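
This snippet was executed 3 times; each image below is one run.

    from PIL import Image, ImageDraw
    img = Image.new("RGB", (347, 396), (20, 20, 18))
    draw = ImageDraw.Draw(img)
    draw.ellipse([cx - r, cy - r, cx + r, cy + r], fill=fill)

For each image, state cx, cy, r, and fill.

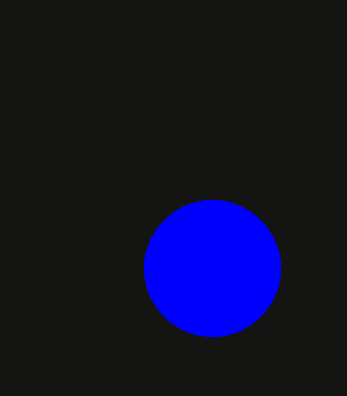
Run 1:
cx = 212, cy = 268, r = 68, fill = 'blue'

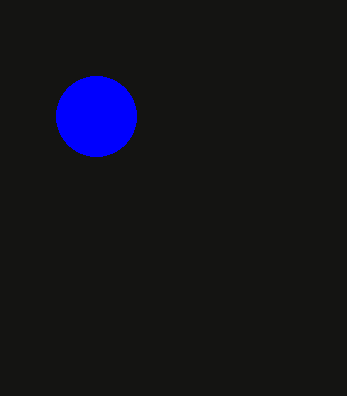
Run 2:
cx = 96; cy = 116; r = 40; fill = 'blue'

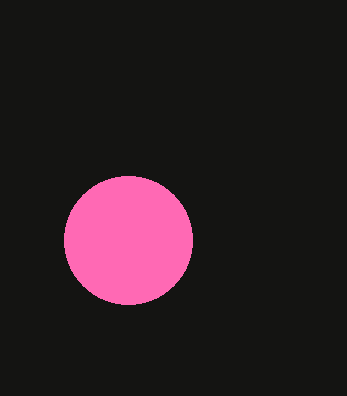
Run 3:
cx = 128
cy = 240
r = 64
fill = 'hotpink'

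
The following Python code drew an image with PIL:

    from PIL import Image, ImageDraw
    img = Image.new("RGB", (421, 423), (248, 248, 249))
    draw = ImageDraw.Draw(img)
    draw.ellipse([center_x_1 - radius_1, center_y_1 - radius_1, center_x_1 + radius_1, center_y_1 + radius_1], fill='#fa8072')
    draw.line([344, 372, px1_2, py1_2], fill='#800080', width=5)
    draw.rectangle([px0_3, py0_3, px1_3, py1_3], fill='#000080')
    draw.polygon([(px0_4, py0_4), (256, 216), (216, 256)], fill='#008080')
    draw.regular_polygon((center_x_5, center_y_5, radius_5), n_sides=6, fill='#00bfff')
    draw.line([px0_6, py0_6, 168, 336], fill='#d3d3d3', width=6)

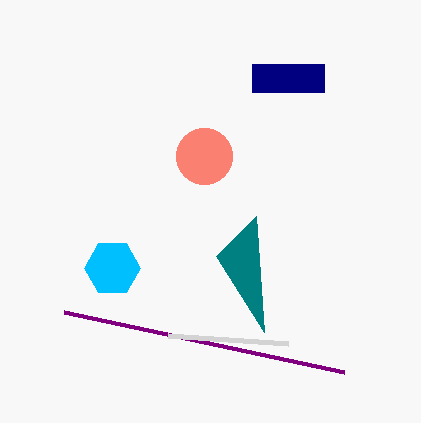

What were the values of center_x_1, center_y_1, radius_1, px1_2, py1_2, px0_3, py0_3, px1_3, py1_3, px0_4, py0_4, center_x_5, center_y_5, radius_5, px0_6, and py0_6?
center_x_1 = 204; center_y_1 = 156; radius_1 = 28; px1_2 = 64; py1_2 = 312; px0_3 = 252; py0_3 = 64; px1_3 = 324; py1_3 = 92; px0_4 = 264; py0_4 = 332; center_x_5 = 112; center_y_5 = 268; radius_5 = 28; px0_6 = 288; py0_6 = 344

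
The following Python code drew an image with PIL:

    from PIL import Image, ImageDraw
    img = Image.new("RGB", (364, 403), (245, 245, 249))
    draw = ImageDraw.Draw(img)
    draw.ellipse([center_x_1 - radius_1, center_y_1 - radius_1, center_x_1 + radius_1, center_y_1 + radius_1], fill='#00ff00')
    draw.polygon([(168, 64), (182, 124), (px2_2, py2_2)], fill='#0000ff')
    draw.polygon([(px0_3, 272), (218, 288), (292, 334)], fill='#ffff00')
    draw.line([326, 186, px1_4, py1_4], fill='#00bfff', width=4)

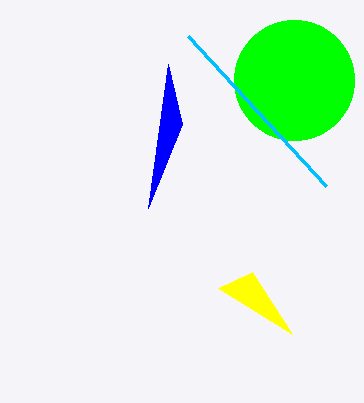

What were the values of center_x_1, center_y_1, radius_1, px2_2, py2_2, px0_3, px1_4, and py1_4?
center_x_1 = 294
center_y_1 = 80
radius_1 = 60
px2_2 = 148
py2_2 = 208
px0_3 = 252
px1_4 = 188
py1_4 = 36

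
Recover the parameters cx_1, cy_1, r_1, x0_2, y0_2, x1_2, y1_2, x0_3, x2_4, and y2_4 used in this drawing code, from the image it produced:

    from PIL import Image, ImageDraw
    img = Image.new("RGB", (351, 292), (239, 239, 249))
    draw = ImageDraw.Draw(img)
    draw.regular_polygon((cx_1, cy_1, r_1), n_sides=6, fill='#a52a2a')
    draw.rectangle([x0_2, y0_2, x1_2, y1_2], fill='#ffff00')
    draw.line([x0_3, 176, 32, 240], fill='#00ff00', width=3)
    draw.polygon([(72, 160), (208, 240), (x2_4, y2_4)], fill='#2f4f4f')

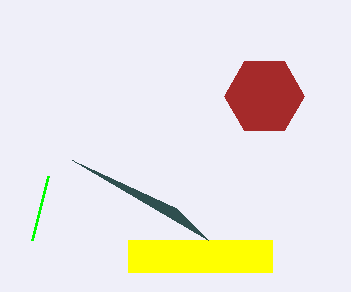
cx_1 = 264, cy_1 = 96, r_1 = 40, x0_2 = 128, y0_2 = 240, x1_2 = 272, y1_2 = 272, x0_3 = 48, x2_4 = 176, y2_4 = 208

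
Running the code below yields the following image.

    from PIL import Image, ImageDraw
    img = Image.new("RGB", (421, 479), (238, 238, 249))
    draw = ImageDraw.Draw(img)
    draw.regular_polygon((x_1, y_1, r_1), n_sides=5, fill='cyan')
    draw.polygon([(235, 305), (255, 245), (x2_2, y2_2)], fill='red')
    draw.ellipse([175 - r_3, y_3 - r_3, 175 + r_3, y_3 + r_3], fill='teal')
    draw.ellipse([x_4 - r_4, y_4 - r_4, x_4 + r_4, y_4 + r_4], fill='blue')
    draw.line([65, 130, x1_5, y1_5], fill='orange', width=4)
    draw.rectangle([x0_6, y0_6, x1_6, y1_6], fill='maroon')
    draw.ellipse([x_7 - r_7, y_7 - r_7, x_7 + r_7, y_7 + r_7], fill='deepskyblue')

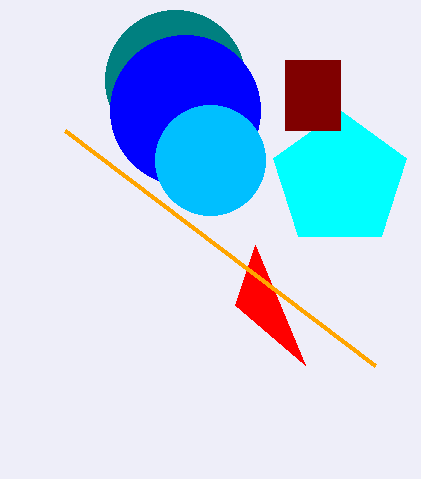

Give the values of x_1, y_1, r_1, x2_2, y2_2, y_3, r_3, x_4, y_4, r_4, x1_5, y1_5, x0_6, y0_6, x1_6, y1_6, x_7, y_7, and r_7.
x_1 = 340, y_1 = 180, r_1 = 70, x2_2 = 305, y2_2 = 365, y_3 = 80, r_3 = 70, x_4 = 185, y_4 = 110, r_4 = 75, x1_5 = 375, y1_5 = 365, x0_6 = 285, y0_6 = 60, x1_6 = 340, y1_6 = 130, x_7 = 210, y_7 = 160, r_7 = 55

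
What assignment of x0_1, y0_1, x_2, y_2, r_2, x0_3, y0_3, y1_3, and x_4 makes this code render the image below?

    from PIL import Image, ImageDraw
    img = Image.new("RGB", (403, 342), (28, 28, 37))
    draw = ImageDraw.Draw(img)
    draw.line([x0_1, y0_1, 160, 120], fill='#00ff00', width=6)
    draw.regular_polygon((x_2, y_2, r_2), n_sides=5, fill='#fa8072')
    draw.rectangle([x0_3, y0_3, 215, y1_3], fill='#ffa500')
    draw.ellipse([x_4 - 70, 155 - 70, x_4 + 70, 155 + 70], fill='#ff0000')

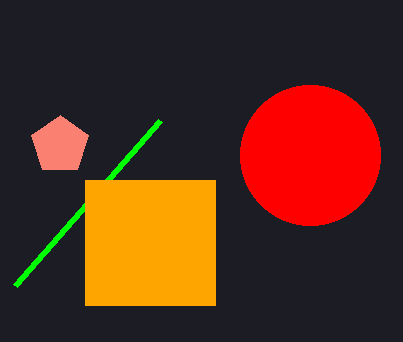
x0_1 = 15
y0_1 = 285
x_2 = 60
y_2 = 145
r_2 = 30
x0_3 = 85
y0_3 = 180
y1_3 = 305
x_4 = 310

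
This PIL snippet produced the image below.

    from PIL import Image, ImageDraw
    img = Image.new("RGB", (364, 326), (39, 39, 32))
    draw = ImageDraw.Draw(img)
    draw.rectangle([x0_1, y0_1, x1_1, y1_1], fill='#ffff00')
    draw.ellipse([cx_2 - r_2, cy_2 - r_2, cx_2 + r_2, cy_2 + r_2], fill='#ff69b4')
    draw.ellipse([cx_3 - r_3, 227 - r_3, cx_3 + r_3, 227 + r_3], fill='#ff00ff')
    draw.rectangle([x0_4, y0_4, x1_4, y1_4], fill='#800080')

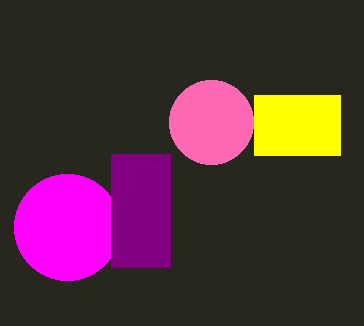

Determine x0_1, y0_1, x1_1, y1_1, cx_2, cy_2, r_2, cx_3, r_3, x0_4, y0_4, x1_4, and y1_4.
x0_1 = 254; y0_1 = 95; x1_1 = 340; y1_1 = 155; cx_2 = 211; cy_2 = 122; r_2 = 42; cx_3 = 67; r_3 = 53; x0_4 = 111; y0_4 = 154; x1_4 = 170; y1_4 = 267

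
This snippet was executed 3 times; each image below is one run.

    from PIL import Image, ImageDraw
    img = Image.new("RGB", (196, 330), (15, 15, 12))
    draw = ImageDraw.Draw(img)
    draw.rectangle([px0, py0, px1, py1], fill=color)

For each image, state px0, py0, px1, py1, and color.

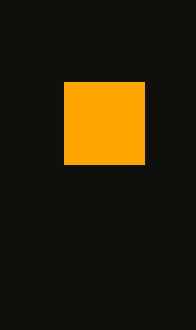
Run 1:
px0 = 64; py0 = 82; px1 = 144; py1 = 164; color = 'orange'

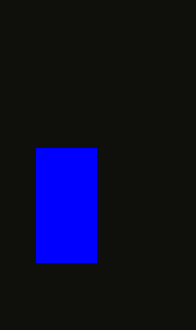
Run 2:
px0 = 36; py0 = 148; px1 = 96; py1 = 262; color = 'blue'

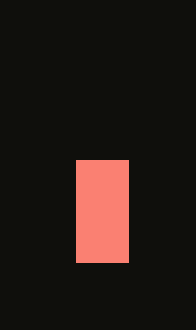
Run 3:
px0 = 76; py0 = 160; px1 = 128; py1 = 262; color = 'salmon'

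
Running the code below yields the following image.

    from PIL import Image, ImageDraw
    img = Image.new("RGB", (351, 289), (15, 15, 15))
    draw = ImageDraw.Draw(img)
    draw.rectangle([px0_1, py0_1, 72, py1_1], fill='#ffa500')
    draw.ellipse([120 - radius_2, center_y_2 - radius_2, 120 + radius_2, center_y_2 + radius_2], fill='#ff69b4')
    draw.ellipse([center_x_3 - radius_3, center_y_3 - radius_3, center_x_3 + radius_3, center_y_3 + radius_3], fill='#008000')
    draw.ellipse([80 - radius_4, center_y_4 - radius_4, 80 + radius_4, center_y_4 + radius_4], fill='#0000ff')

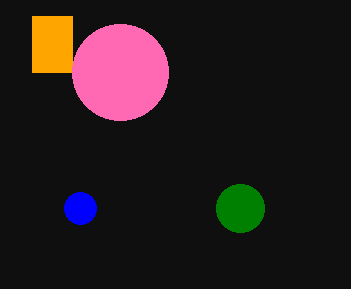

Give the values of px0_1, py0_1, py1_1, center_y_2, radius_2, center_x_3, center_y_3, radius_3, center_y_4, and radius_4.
px0_1 = 32
py0_1 = 16
py1_1 = 72
center_y_2 = 72
radius_2 = 48
center_x_3 = 240
center_y_3 = 208
radius_3 = 24
center_y_4 = 208
radius_4 = 16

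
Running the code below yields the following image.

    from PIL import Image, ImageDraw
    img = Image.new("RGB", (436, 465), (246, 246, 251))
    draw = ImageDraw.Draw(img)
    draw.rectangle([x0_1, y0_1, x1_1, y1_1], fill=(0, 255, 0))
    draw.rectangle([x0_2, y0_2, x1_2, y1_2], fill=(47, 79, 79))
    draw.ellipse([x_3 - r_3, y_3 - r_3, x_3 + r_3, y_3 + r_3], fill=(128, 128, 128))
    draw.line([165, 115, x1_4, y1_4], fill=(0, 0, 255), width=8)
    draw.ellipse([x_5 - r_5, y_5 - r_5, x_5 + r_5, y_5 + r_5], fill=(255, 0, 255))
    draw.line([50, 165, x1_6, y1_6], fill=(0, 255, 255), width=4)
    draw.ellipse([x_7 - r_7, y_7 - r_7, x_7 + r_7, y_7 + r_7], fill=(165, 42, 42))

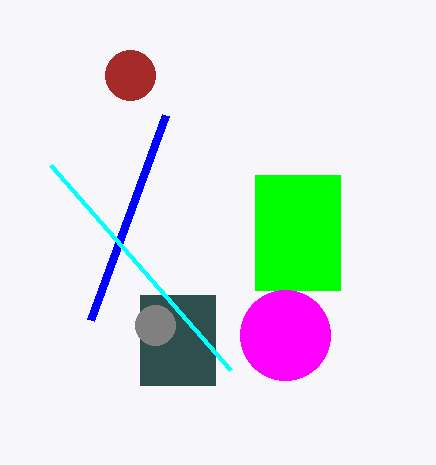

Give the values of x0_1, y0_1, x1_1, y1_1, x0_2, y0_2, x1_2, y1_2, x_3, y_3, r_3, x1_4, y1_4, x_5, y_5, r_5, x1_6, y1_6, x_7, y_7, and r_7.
x0_1 = 255; y0_1 = 175; x1_1 = 340; y1_1 = 290; x0_2 = 140; y0_2 = 295; x1_2 = 215; y1_2 = 385; x_3 = 155; y_3 = 325; r_3 = 20; x1_4 = 90; y1_4 = 320; x_5 = 285; y_5 = 335; r_5 = 45; x1_6 = 230; y1_6 = 370; x_7 = 130; y_7 = 75; r_7 = 25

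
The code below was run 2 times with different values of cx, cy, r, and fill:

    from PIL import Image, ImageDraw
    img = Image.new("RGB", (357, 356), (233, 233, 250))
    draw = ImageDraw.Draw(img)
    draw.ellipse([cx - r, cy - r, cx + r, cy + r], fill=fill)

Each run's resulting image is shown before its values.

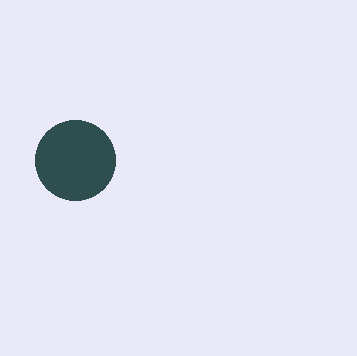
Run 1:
cx = 75; cy = 160; r = 40; fill = 'darkslategray'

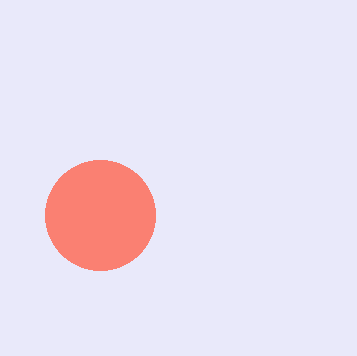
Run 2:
cx = 100; cy = 215; r = 55; fill = 'salmon'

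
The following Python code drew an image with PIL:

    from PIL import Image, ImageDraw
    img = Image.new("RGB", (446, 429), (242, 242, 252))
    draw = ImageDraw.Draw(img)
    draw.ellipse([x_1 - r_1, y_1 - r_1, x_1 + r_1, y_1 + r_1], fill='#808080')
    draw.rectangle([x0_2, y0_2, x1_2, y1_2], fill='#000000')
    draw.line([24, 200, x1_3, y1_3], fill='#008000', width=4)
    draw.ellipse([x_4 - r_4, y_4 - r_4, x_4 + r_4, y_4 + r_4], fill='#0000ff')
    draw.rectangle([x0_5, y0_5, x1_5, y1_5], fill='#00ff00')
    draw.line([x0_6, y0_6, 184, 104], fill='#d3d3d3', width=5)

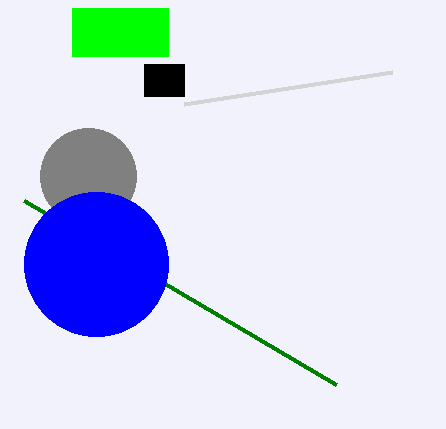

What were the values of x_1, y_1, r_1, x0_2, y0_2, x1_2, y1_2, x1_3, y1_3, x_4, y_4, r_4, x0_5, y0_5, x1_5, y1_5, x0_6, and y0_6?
x_1 = 88; y_1 = 176; r_1 = 48; x0_2 = 144; y0_2 = 64; x1_2 = 184; y1_2 = 96; x1_3 = 336; y1_3 = 384; x_4 = 96; y_4 = 264; r_4 = 72; x0_5 = 72; y0_5 = 8; x1_5 = 168; y1_5 = 56; x0_6 = 392; y0_6 = 72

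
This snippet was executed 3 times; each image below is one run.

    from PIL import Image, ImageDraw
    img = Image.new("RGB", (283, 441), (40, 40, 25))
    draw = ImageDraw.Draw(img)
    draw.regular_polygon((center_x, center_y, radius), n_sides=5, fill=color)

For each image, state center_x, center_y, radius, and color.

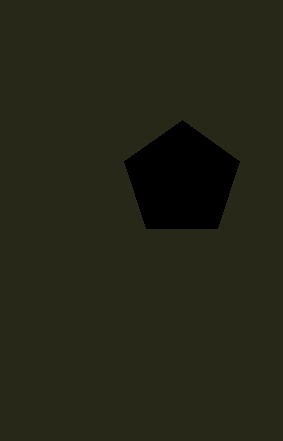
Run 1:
center_x = 182
center_y = 180
radius = 60
color = 'black'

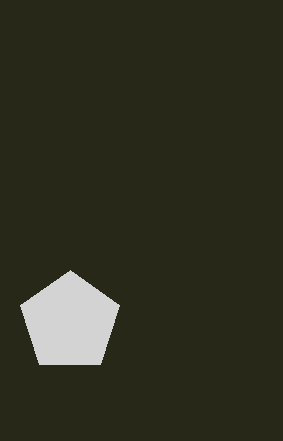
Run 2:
center_x = 70; center_y = 322; radius = 52; color = 'lightgray'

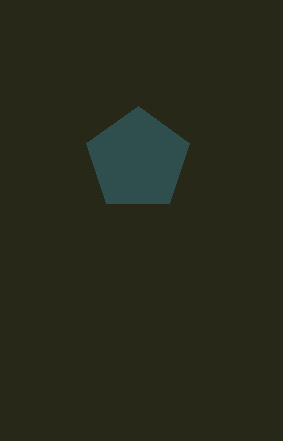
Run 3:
center_x = 138
center_y = 160
radius = 54
color = 'darkslategray'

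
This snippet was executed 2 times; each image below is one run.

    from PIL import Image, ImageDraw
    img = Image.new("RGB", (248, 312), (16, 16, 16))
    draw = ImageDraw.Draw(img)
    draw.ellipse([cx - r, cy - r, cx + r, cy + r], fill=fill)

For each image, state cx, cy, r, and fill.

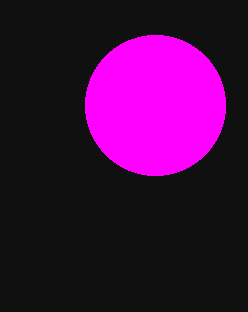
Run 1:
cx = 155; cy = 105; r = 70; fill = 'magenta'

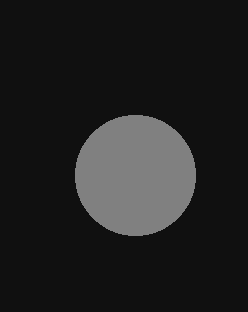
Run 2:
cx = 135
cy = 175
r = 60
fill = 'gray'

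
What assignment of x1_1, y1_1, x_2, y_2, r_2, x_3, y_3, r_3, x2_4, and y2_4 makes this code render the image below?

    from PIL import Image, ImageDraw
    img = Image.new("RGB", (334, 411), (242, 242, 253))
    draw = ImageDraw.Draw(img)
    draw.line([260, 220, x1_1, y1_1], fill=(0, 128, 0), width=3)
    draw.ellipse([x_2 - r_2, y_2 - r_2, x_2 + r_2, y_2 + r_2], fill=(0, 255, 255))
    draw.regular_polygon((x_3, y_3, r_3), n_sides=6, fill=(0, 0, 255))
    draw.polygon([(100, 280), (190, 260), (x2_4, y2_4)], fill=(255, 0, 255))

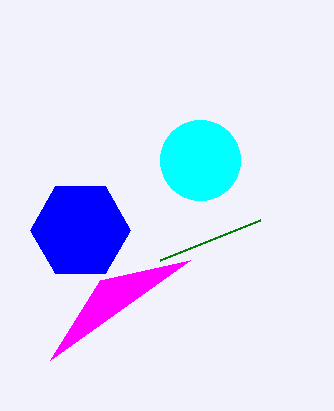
x1_1 = 160, y1_1 = 260, x_2 = 200, y_2 = 160, r_2 = 40, x_3 = 80, y_3 = 230, r_3 = 50, x2_4 = 50, y2_4 = 360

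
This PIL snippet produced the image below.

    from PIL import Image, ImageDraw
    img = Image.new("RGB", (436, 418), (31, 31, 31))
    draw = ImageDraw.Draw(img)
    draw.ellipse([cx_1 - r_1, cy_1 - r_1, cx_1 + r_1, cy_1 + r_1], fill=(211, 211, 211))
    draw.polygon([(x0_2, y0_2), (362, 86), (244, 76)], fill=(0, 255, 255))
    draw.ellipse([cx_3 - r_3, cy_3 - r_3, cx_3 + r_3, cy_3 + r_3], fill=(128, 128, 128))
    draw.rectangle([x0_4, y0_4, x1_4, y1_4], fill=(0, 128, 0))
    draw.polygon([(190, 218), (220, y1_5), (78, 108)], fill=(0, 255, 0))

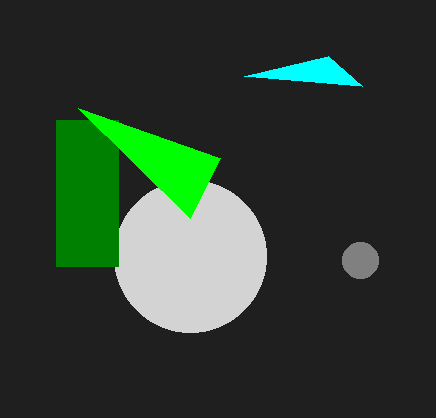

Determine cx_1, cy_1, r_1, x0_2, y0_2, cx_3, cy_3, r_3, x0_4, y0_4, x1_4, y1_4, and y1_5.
cx_1 = 190; cy_1 = 256; r_1 = 76; x0_2 = 328; y0_2 = 56; cx_3 = 360; cy_3 = 260; r_3 = 18; x0_4 = 56; y0_4 = 120; x1_4 = 118; y1_4 = 266; y1_5 = 158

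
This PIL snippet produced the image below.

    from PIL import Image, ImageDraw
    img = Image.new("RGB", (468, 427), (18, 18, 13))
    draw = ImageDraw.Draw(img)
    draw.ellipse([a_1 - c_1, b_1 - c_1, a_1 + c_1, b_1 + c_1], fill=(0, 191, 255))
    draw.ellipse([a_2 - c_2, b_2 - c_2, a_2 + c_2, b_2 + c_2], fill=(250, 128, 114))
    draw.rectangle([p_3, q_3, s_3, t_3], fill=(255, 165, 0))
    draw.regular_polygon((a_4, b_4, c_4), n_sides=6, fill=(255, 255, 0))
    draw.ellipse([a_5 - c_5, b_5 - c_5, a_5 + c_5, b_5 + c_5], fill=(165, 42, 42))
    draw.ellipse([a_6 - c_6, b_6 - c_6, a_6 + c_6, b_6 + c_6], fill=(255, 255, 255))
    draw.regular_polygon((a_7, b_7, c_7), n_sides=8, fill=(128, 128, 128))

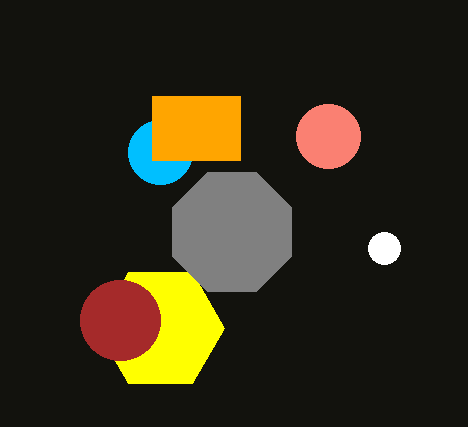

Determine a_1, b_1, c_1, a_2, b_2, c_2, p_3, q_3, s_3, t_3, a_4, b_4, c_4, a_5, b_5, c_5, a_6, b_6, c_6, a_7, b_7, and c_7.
a_1 = 160; b_1 = 152; c_1 = 32; a_2 = 328; b_2 = 136; c_2 = 32; p_3 = 152; q_3 = 96; s_3 = 240; t_3 = 160; a_4 = 160; b_4 = 328; c_4 = 64; a_5 = 120; b_5 = 320; c_5 = 40; a_6 = 384; b_6 = 248; c_6 = 16; a_7 = 232; b_7 = 232; c_7 = 64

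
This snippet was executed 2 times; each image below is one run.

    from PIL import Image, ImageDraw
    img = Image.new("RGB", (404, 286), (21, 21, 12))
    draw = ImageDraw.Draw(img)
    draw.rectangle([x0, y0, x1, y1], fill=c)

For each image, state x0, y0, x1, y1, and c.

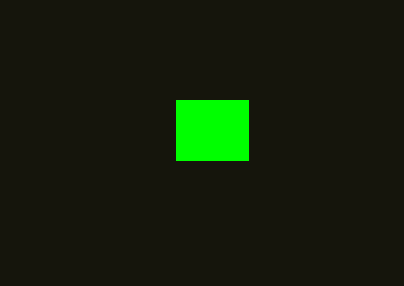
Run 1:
x0 = 176
y0 = 100
x1 = 248
y1 = 160
c = 'lime'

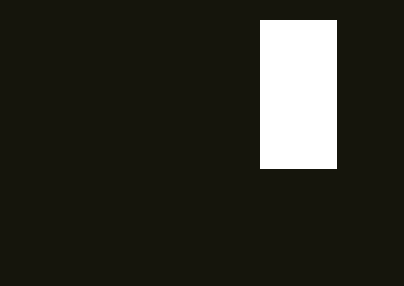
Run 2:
x0 = 260; y0 = 20; x1 = 336; y1 = 168; c = 'white'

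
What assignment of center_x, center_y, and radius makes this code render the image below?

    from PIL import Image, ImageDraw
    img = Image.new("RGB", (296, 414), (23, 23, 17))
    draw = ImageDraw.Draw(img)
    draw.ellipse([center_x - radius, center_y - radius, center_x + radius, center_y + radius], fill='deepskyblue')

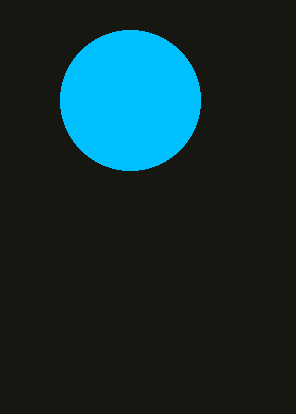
center_x = 130
center_y = 100
radius = 70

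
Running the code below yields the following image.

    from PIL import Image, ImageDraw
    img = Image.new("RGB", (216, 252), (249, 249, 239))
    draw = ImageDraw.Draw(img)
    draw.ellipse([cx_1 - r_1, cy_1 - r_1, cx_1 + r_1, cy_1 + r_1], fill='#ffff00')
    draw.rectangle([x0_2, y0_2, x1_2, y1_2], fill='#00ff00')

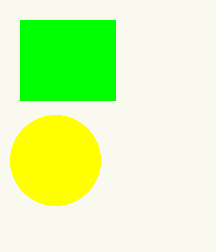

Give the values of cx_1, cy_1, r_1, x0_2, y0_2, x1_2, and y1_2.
cx_1 = 55; cy_1 = 160; r_1 = 45; x0_2 = 20; y0_2 = 20; x1_2 = 115; y1_2 = 100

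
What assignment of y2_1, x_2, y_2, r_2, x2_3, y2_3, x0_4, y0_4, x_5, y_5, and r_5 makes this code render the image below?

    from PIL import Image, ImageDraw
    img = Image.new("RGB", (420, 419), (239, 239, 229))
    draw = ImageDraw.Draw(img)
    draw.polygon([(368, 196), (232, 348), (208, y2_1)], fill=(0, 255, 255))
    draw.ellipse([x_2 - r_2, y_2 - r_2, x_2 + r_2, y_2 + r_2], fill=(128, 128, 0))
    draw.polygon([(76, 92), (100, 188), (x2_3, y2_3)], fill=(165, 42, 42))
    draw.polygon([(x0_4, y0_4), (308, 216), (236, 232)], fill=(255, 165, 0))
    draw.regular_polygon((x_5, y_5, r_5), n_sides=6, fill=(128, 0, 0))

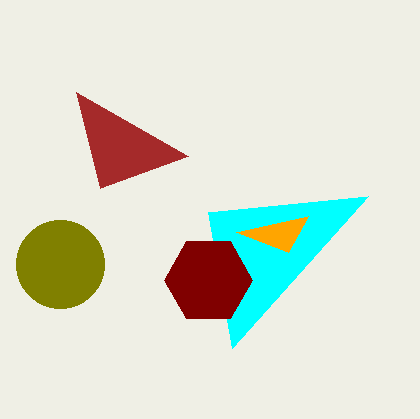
y2_1 = 212
x_2 = 60
y_2 = 264
r_2 = 44
x2_3 = 188
y2_3 = 156
x0_4 = 288
y0_4 = 252
x_5 = 208
y_5 = 280
r_5 = 44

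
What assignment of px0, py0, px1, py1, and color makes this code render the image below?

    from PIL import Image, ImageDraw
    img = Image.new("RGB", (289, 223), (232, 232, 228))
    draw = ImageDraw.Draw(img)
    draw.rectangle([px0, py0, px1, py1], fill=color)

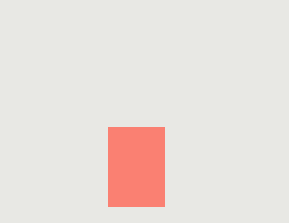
px0 = 108, py0 = 127, px1 = 164, py1 = 206, color = 'salmon'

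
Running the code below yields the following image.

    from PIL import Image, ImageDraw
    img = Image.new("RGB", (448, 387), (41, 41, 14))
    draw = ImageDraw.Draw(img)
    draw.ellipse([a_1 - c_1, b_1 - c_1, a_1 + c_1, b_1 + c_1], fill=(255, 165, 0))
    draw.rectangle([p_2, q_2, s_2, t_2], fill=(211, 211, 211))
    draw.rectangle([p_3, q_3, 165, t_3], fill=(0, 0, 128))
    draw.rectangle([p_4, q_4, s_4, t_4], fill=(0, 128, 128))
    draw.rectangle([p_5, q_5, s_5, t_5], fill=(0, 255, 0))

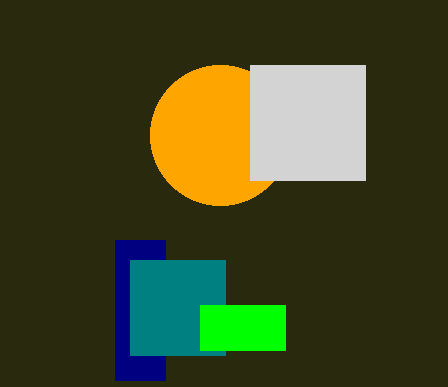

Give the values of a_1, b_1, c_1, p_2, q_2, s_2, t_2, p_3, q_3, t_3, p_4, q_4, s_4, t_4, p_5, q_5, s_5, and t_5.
a_1 = 220, b_1 = 135, c_1 = 70, p_2 = 250, q_2 = 65, s_2 = 365, t_2 = 180, p_3 = 115, q_3 = 240, t_3 = 380, p_4 = 130, q_4 = 260, s_4 = 225, t_4 = 355, p_5 = 200, q_5 = 305, s_5 = 285, t_5 = 350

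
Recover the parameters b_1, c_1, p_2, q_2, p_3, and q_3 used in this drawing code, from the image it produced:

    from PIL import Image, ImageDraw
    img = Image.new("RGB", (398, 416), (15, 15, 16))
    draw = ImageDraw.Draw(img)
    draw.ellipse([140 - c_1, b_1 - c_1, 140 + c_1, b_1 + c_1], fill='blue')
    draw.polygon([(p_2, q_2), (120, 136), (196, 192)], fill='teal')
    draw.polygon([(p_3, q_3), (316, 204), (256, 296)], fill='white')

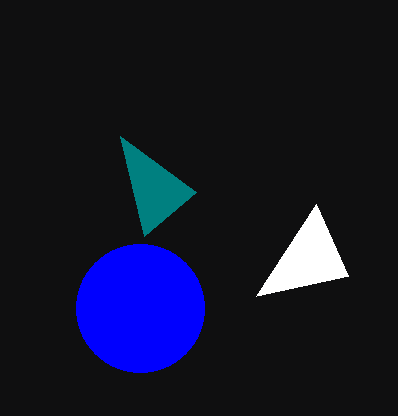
b_1 = 308; c_1 = 64; p_2 = 144; q_2 = 236; p_3 = 348; q_3 = 276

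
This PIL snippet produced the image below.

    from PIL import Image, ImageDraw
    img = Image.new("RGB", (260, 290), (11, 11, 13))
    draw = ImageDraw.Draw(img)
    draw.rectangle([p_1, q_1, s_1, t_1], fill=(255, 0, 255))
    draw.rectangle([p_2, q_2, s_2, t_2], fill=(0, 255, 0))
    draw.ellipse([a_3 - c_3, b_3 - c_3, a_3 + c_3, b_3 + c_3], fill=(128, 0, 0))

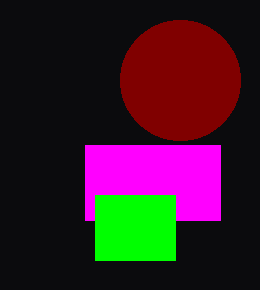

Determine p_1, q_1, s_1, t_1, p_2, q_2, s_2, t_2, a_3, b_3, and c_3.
p_1 = 85
q_1 = 145
s_1 = 220
t_1 = 220
p_2 = 95
q_2 = 195
s_2 = 175
t_2 = 260
a_3 = 180
b_3 = 80
c_3 = 60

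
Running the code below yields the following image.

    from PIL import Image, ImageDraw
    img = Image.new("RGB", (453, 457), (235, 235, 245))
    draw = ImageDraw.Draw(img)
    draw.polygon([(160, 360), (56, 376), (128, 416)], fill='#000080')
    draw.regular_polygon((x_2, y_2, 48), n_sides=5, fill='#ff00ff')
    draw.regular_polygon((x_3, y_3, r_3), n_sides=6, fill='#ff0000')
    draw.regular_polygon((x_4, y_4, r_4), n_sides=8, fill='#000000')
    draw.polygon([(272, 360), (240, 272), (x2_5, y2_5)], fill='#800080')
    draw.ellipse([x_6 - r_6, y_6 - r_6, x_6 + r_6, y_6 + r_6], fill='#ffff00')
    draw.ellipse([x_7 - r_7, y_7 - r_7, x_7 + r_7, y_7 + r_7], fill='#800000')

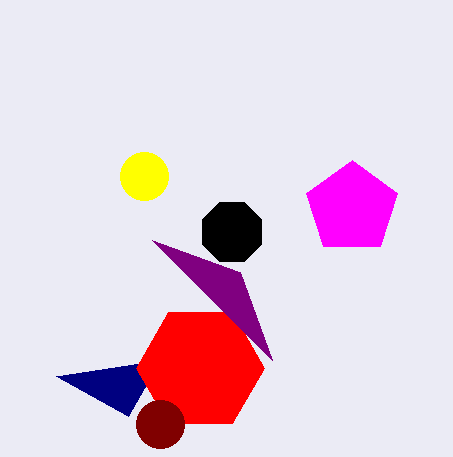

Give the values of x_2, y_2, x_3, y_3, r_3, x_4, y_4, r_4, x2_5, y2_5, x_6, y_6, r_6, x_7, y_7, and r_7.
x_2 = 352
y_2 = 208
x_3 = 200
y_3 = 368
r_3 = 64
x_4 = 232
y_4 = 232
r_4 = 32
x2_5 = 152
y2_5 = 240
x_6 = 144
y_6 = 176
r_6 = 24
x_7 = 160
y_7 = 424
r_7 = 24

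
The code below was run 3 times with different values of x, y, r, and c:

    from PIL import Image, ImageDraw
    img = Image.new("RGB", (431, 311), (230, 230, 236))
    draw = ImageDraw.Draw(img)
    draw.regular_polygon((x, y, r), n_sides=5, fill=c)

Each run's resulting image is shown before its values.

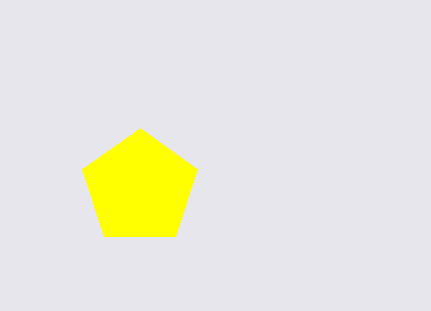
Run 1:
x = 140; y = 188; r = 60; c = 'yellow'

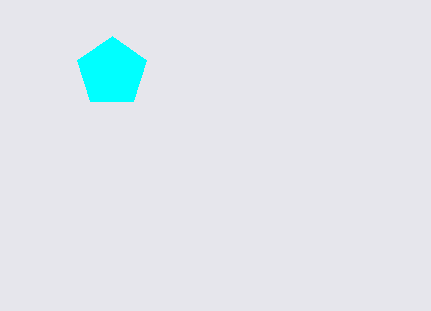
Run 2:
x = 112; y = 72; r = 36; c = 'cyan'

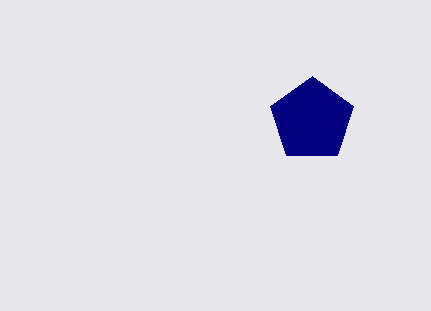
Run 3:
x = 312
y = 120
r = 44
c = 'navy'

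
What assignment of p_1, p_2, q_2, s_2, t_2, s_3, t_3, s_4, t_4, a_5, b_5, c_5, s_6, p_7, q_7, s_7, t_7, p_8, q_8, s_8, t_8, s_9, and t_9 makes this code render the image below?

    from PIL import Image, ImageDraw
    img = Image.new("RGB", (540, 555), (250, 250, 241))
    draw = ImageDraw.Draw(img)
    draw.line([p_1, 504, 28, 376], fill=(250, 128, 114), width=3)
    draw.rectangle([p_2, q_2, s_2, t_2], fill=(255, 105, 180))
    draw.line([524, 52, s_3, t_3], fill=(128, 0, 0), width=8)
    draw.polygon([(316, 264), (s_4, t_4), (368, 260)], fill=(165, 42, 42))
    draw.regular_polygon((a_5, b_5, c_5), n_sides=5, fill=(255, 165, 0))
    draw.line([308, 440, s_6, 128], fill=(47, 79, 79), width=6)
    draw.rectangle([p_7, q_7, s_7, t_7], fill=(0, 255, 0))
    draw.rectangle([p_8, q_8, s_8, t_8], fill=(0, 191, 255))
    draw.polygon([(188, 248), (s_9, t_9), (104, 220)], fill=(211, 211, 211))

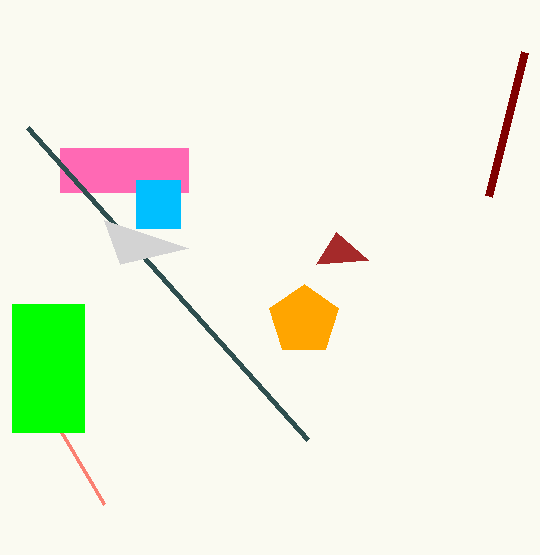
p_1 = 104
p_2 = 60
q_2 = 148
s_2 = 188
t_2 = 192
s_3 = 488
t_3 = 196
s_4 = 336
t_4 = 232
a_5 = 304
b_5 = 320
c_5 = 36
s_6 = 28
p_7 = 12
q_7 = 304
s_7 = 84
t_7 = 432
p_8 = 136
q_8 = 180
s_8 = 180
t_8 = 228
s_9 = 120
t_9 = 264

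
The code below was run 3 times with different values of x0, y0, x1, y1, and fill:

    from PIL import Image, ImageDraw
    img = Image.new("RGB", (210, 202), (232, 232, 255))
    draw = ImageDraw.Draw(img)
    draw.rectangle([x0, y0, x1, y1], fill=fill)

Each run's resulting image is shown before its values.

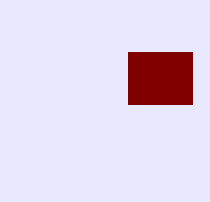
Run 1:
x0 = 128; y0 = 52; x1 = 192; y1 = 104; fill = 'maroon'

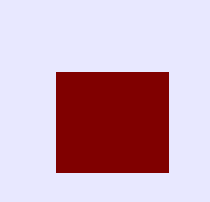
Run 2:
x0 = 56, y0 = 72, x1 = 168, y1 = 172, fill = 'maroon'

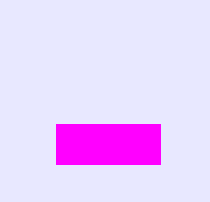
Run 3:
x0 = 56; y0 = 124; x1 = 160; y1 = 164; fill = 'magenta'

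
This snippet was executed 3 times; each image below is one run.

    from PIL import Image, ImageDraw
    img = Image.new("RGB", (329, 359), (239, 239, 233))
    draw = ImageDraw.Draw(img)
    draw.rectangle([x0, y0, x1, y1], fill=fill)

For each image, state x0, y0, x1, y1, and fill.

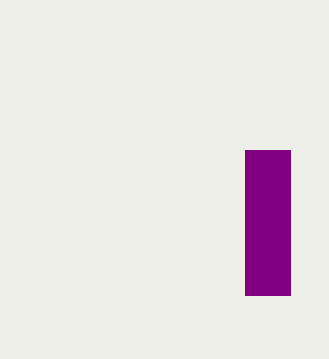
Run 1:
x0 = 245
y0 = 150
x1 = 290
y1 = 295
fill = 'purple'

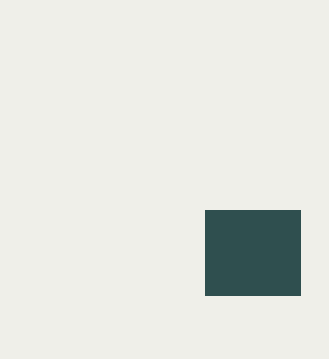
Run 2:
x0 = 205; y0 = 210; x1 = 300; y1 = 295; fill = 'darkslategray'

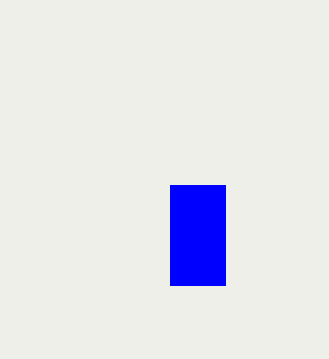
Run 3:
x0 = 170; y0 = 185; x1 = 225; y1 = 285; fill = 'blue'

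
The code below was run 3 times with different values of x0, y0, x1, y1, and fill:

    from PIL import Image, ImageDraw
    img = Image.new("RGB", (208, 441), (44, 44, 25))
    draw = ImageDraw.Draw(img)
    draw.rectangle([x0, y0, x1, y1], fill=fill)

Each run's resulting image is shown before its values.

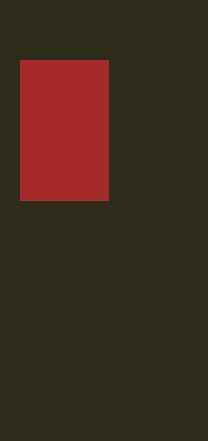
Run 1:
x0 = 20
y0 = 60
x1 = 108
y1 = 200
fill = 'brown'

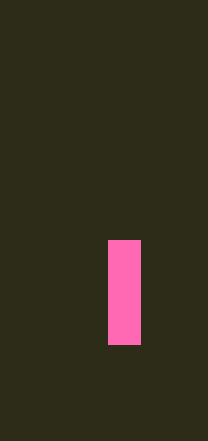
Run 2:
x0 = 108; y0 = 240; x1 = 140; y1 = 344; fill = 'hotpink'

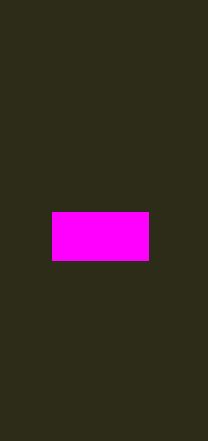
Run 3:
x0 = 52, y0 = 212, x1 = 148, y1 = 260, fill = 'magenta'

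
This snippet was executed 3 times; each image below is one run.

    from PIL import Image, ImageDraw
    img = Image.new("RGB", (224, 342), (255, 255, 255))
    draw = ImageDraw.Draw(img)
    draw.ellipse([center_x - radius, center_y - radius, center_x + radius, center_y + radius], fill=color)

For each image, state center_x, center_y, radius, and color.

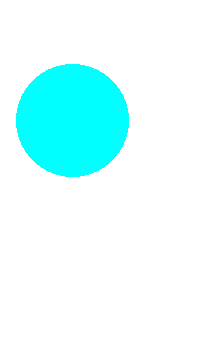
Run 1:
center_x = 72, center_y = 120, radius = 56, color = 'cyan'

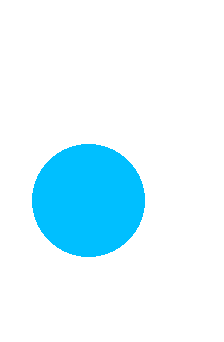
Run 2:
center_x = 88; center_y = 200; radius = 56; color = 'deepskyblue'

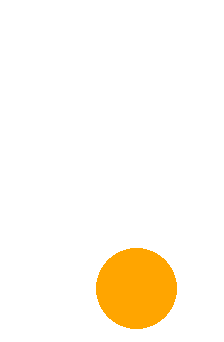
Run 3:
center_x = 136, center_y = 288, radius = 40, color = 'orange'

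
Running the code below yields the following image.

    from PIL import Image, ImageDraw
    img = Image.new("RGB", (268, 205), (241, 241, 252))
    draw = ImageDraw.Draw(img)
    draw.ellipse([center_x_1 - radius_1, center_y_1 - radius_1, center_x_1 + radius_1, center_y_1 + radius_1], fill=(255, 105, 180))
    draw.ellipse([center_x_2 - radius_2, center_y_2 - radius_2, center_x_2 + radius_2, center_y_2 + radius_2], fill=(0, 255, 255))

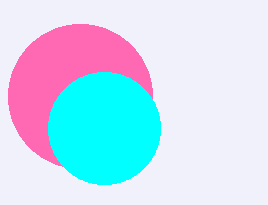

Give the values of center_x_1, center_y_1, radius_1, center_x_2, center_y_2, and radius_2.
center_x_1 = 80
center_y_1 = 96
radius_1 = 72
center_x_2 = 104
center_y_2 = 128
radius_2 = 56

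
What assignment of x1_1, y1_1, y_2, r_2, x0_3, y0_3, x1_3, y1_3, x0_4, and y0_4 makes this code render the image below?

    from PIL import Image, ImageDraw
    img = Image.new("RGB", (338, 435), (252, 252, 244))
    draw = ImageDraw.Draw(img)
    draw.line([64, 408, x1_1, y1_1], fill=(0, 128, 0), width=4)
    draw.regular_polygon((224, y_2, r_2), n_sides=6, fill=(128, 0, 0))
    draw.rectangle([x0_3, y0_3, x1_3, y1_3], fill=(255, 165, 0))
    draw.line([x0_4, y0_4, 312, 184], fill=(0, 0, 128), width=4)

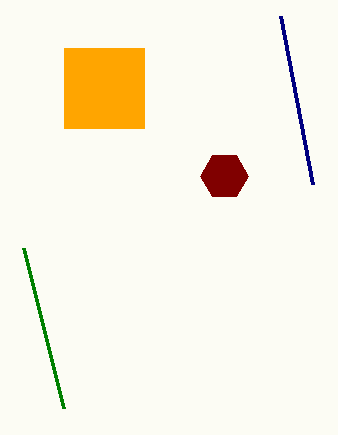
x1_1 = 24, y1_1 = 248, y_2 = 176, r_2 = 24, x0_3 = 64, y0_3 = 48, x1_3 = 144, y1_3 = 128, x0_4 = 280, y0_4 = 16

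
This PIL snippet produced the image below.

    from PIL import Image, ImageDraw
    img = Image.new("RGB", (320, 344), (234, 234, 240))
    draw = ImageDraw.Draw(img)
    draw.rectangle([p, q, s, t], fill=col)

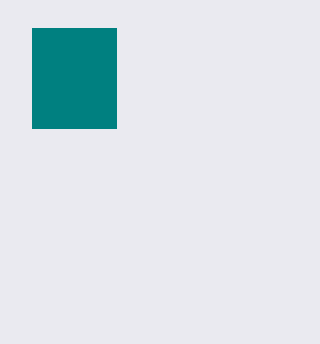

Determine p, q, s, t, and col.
p = 32, q = 28, s = 116, t = 128, col = 'teal'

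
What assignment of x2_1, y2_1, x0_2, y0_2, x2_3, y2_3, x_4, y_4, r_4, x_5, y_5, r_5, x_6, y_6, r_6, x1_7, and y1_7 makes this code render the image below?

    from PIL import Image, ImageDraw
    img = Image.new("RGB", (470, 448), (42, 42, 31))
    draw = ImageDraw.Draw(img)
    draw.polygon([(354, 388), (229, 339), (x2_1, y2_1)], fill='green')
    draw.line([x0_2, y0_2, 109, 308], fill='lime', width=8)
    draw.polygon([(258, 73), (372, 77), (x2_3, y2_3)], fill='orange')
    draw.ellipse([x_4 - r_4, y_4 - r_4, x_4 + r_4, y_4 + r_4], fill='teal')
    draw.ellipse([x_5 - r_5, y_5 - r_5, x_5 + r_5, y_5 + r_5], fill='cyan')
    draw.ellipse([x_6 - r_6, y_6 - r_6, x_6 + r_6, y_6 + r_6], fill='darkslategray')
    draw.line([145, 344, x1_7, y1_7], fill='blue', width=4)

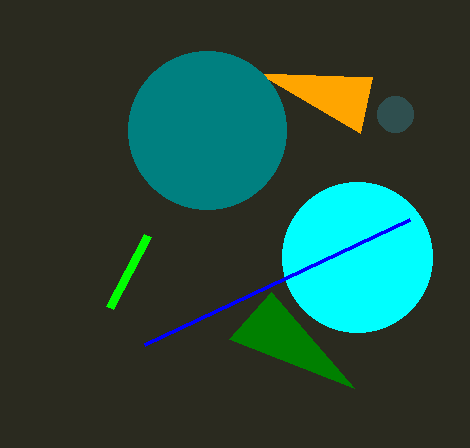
x2_1 = 271, y2_1 = 292, x0_2 = 147, y0_2 = 236, x2_3 = 360, y2_3 = 133, x_4 = 207, y_4 = 130, r_4 = 79, x_5 = 357, y_5 = 257, r_5 = 75, x_6 = 395, y_6 = 114, r_6 = 18, x1_7 = 410, y1_7 = 219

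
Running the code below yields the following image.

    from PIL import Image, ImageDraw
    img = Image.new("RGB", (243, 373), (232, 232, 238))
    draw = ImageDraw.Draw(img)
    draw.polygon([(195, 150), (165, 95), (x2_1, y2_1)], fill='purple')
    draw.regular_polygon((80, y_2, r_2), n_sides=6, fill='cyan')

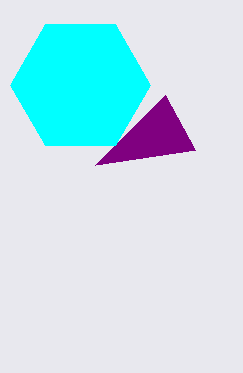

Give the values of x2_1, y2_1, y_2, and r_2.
x2_1 = 95; y2_1 = 165; y_2 = 85; r_2 = 70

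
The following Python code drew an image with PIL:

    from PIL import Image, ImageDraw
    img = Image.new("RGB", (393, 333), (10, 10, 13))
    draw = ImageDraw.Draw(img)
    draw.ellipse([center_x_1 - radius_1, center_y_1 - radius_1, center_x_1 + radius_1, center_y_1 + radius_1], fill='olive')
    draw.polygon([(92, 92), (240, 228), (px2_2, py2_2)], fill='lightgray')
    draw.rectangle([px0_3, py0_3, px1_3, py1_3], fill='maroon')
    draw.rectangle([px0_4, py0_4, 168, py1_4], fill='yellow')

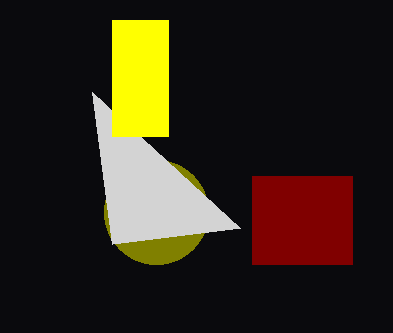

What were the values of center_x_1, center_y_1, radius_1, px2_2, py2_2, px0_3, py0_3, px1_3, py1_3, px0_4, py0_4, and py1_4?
center_x_1 = 156; center_y_1 = 212; radius_1 = 52; px2_2 = 112; py2_2 = 244; px0_3 = 252; py0_3 = 176; px1_3 = 352; py1_3 = 264; px0_4 = 112; py0_4 = 20; py1_4 = 136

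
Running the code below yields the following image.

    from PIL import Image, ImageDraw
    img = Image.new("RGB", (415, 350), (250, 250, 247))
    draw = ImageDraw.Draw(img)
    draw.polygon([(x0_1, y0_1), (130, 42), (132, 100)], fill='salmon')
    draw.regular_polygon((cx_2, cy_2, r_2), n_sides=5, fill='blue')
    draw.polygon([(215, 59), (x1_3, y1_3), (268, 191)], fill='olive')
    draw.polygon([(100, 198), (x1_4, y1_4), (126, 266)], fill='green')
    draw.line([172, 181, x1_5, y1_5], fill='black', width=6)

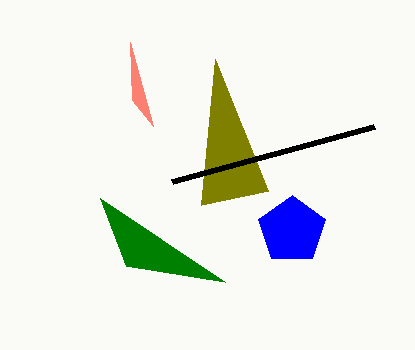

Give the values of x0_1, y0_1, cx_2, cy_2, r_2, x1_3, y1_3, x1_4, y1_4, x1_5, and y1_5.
x0_1 = 153, y0_1 = 126, cx_2 = 292, cy_2 = 230, r_2 = 35, x1_3 = 201, y1_3 = 205, x1_4 = 225, y1_4 = 282, x1_5 = 374, y1_5 = 126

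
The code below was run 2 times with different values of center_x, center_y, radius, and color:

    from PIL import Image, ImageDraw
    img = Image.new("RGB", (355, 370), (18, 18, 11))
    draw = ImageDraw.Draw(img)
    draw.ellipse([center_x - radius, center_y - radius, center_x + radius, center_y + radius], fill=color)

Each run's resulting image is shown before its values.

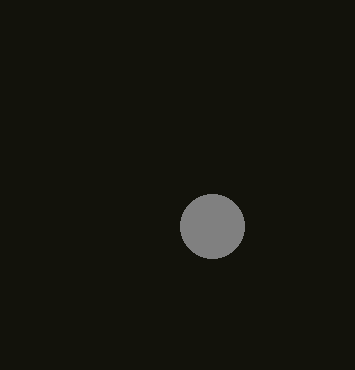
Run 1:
center_x = 212, center_y = 226, radius = 32, color = 'gray'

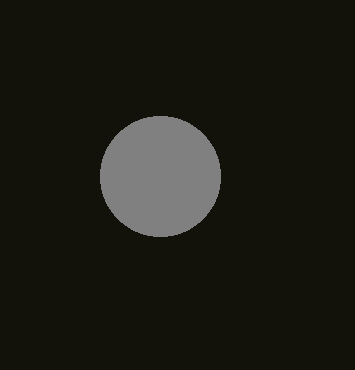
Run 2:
center_x = 160, center_y = 176, radius = 60, color = 'gray'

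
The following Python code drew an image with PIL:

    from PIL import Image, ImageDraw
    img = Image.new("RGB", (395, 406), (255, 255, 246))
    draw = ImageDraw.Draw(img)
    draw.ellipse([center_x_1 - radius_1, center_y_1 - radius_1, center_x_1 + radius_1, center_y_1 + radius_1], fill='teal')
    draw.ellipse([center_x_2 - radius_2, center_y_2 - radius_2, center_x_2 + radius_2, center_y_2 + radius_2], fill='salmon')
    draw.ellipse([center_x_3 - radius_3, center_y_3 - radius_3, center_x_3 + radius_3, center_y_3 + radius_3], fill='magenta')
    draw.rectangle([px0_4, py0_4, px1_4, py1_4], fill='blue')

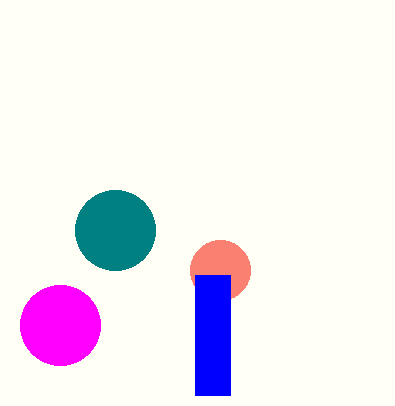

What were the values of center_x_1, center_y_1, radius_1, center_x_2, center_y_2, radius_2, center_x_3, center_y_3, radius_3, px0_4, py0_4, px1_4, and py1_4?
center_x_1 = 115, center_y_1 = 230, radius_1 = 40, center_x_2 = 220, center_y_2 = 270, radius_2 = 30, center_x_3 = 60, center_y_3 = 325, radius_3 = 40, px0_4 = 195, py0_4 = 275, px1_4 = 230, py1_4 = 395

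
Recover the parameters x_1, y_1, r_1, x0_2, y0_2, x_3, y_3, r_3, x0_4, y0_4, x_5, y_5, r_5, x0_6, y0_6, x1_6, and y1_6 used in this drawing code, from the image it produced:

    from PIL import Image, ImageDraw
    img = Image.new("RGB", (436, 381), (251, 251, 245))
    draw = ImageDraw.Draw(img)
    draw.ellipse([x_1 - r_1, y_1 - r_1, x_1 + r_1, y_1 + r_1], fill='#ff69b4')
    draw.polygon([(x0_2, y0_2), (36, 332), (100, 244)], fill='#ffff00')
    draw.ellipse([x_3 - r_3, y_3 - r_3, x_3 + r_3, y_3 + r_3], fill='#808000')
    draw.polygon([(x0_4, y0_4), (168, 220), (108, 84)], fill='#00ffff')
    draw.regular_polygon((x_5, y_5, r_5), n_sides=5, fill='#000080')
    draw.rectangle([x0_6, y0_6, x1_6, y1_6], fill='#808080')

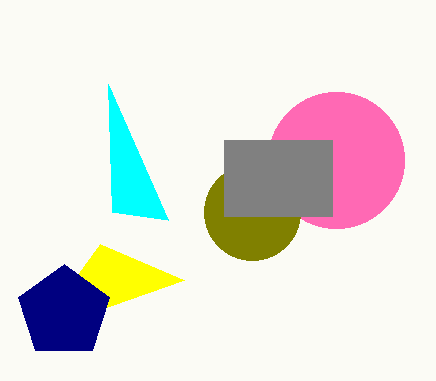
x_1 = 336
y_1 = 160
r_1 = 68
x0_2 = 184
y0_2 = 280
x_3 = 252
y_3 = 212
r_3 = 48
x0_4 = 112
y0_4 = 212
x_5 = 64
y_5 = 312
r_5 = 48
x0_6 = 224
y0_6 = 140
x1_6 = 332
y1_6 = 216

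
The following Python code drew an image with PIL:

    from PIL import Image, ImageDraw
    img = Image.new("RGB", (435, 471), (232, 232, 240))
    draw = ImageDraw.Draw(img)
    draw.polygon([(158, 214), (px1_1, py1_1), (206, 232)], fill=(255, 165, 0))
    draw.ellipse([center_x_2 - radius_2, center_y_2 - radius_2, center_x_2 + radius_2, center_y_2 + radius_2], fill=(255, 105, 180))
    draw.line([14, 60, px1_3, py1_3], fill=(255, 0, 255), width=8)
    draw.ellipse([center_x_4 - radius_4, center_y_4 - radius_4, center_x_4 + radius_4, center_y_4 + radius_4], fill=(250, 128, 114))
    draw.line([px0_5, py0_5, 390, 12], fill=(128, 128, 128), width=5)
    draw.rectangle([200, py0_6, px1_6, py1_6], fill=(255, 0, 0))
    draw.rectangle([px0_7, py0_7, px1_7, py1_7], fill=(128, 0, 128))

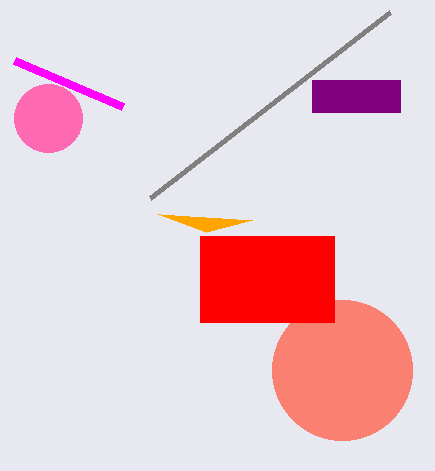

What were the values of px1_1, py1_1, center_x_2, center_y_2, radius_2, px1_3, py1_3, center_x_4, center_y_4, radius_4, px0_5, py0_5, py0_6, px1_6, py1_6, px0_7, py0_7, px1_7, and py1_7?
px1_1 = 252
py1_1 = 220
center_x_2 = 48
center_y_2 = 118
radius_2 = 34
px1_3 = 122
py1_3 = 106
center_x_4 = 342
center_y_4 = 370
radius_4 = 70
px0_5 = 150
py0_5 = 198
py0_6 = 236
px1_6 = 334
py1_6 = 322
px0_7 = 312
py0_7 = 80
px1_7 = 400
py1_7 = 112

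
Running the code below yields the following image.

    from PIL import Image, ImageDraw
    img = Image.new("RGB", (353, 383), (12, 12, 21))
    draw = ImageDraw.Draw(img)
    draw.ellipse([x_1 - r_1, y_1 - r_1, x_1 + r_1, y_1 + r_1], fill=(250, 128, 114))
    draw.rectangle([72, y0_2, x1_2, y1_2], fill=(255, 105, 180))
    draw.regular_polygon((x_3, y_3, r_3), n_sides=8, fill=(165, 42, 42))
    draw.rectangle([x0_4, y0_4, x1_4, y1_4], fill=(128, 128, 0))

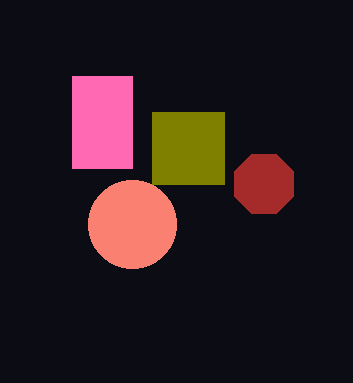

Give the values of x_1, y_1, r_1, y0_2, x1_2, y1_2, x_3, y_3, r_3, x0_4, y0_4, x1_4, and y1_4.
x_1 = 132; y_1 = 224; r_1 = 44; y0_2 = 76; x1_2 = 132; y1_2 = 168; x_3 = 264; y_3 = 184; r_3 = 32; x0_4 = 152; y0_4 = 112; x1_4 = 224; y1_4 = 184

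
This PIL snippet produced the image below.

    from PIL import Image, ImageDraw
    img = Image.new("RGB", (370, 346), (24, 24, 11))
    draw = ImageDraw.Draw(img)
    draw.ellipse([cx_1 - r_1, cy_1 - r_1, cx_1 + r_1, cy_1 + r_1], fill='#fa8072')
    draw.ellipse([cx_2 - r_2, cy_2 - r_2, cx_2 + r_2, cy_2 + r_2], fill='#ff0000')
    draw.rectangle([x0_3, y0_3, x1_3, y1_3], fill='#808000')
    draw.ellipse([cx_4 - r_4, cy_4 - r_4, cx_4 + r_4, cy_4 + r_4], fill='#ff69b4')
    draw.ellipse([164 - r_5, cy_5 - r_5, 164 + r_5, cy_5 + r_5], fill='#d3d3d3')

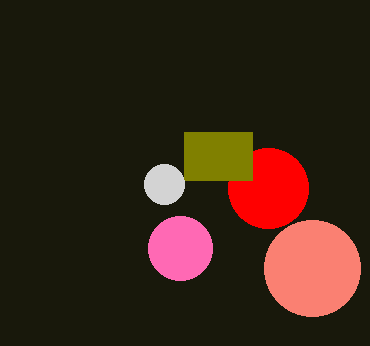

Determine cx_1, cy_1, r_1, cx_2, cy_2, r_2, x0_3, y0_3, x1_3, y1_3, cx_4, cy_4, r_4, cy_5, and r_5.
cx_1 = 312, cy_1 = 268, r_1 = 48, cx_2 = 268, cy_2 = 188, r_2 = 40, x0_3 = 184, y0_3 = 132, x1_3 = 252, y1_3 = 180, cx_4 = 180, cy_4 = 248, r_4 = 32, cy_5 = 184, r_5 = 20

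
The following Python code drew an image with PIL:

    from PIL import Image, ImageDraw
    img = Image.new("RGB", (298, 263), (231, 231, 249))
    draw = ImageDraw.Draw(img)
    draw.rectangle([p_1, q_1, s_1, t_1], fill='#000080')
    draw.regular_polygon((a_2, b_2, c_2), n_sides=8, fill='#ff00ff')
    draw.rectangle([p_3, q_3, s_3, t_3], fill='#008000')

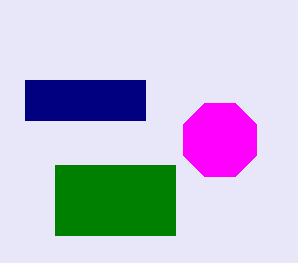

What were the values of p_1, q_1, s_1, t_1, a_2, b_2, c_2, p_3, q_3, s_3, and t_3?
p_1 = 25
q_1 = 80
s_1 = 145
t_1 = 120
a_2 = 220
b_2 = 140
c_2 = 40
p_3 = 55
q_3 = 165
s_3 = 175
t_3 = 235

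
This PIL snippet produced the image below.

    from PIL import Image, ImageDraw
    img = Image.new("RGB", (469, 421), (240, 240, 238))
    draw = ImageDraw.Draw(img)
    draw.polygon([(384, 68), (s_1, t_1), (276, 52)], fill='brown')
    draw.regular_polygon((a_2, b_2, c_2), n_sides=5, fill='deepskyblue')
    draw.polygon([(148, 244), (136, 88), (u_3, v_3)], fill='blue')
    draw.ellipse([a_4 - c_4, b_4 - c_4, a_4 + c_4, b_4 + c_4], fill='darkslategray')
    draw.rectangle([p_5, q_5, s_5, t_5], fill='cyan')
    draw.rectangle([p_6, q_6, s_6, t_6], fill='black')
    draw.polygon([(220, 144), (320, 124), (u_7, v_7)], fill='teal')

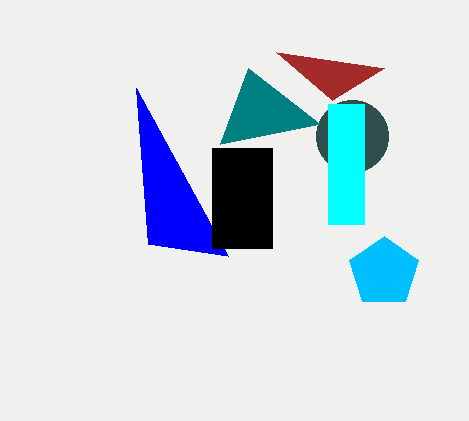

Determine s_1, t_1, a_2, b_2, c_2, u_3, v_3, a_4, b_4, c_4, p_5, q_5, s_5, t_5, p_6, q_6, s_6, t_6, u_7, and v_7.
s_1 = 332
t_1 = 100
a_2 = 384
b_2 = 272
c_2 = 36
u_3 = 228
v_3 = 256
a_4 = 352
b_4 = 136
c_4 = 36
p_5 = 328
q_5 = 104
s_5 = 364
t_5 = 224
p_6 = 212
q_6 = 148
s_6 = 272
t_6 = 248
u_7 = 248
v_7 = 68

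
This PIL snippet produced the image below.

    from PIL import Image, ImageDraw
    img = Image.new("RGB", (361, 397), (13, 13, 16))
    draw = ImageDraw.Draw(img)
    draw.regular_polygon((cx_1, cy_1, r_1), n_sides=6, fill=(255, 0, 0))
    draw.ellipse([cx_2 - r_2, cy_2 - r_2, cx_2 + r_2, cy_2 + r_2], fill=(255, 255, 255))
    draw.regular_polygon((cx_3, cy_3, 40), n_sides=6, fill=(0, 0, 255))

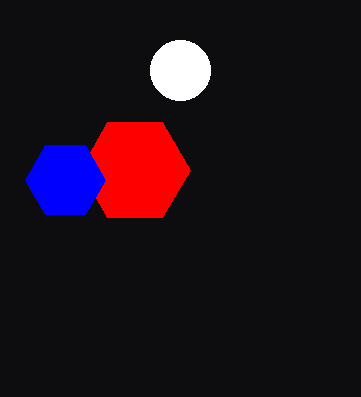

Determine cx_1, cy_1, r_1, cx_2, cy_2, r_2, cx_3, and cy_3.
cx_1 = 135; cy_1 = 170; r_1 = 55; cx_2 = 180; cy_2 = 70; r_2 = 30; cx_3 = 65; cy_3 = 180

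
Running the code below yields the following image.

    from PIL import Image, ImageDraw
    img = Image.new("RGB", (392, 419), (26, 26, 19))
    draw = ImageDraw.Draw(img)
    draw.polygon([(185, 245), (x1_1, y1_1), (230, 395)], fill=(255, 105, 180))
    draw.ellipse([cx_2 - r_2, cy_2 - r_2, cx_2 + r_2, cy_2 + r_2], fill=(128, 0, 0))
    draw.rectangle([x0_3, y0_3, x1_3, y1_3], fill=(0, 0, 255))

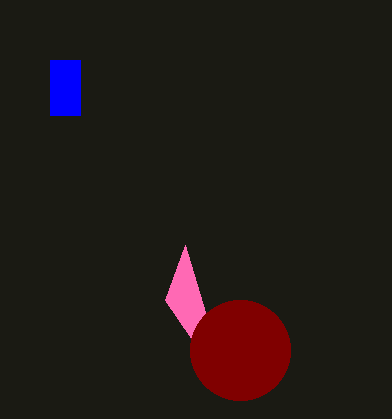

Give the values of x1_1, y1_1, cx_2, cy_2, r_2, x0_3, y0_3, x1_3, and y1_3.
x1_1 = 165
y1_1 = 300
cx_2 = 240
cy_2 = 350
r_2 = 50
x0_3 = 50
y0_3 = 60
x1_3 = 80
y1_3 = 115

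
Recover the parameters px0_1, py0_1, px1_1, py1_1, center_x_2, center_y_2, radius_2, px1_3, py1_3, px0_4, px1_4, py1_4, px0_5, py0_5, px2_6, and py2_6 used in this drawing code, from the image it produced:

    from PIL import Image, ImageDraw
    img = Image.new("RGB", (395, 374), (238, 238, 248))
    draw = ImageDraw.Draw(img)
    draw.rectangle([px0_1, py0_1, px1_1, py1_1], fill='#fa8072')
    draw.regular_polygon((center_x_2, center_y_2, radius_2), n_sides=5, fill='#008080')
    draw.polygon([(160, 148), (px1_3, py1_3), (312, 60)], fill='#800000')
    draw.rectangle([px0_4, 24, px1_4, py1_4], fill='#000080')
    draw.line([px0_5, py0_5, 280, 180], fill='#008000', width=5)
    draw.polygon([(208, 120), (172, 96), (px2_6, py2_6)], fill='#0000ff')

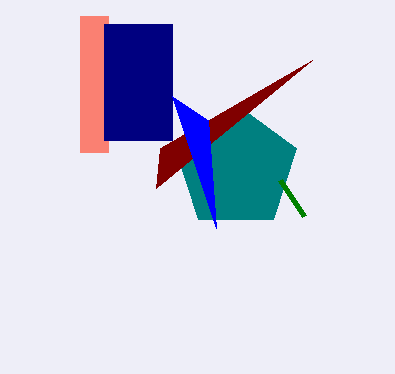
px0_1 = 80, py0_1 = 16, px1_1 = 108, py1_1 = 152, center_x_2 = 236, center_y_2 = 168, radius_2 = 64, px1_3 = 156, py1_3 = 188, px0_4 = 104, px1_4 = 172, py1_4 = 140, px0_5 = 304, py0_5 = 216, px2_6 = 216, py2_6 = 228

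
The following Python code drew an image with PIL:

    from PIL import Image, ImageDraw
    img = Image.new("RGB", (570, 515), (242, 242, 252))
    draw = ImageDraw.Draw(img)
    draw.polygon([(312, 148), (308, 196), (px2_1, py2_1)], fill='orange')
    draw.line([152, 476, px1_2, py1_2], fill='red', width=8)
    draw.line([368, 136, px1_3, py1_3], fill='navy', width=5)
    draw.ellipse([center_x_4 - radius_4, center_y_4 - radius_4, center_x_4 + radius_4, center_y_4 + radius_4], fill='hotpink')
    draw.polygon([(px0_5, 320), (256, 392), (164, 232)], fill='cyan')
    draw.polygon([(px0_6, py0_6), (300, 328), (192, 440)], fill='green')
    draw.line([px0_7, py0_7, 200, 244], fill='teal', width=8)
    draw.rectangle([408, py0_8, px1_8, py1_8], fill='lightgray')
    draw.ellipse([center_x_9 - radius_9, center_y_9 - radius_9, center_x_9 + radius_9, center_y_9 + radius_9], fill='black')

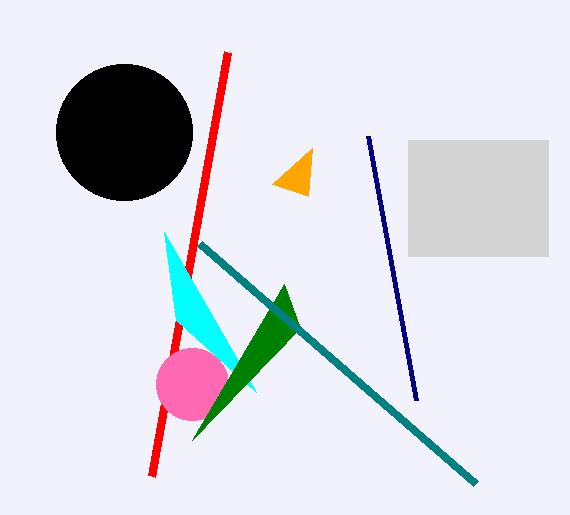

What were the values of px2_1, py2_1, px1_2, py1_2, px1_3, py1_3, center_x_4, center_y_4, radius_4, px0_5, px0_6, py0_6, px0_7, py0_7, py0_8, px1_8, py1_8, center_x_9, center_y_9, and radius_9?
px2_1 = 272, py2_1 = 184, px1_2 = 228, py1_2 = 52, px1_3 = 416, py1_3 = 400, center_x_4 = 192, center_y_4 = 384, radius_4 = 36, px0_5 = 176, px0_6 = 284, py0_6 = 284, px0_7 = 476, py0_7 = 484, py0_8 = 140, px1_8 = 548, py1_8 = 256, center_x_9 = 124, center_y_9 = 132, radius_9 = 68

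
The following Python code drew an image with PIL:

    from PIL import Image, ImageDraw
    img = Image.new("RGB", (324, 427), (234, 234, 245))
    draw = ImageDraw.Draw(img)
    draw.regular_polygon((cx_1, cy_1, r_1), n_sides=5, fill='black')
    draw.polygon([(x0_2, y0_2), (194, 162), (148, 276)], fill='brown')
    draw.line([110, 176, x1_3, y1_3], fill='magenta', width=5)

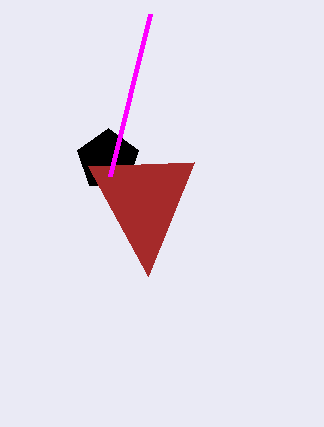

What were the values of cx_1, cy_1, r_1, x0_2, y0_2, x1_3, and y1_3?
cx_1 = 108
cy_1 = 160
r_1 = 32
x0_2 = 88
y0_2 = 166
x1_3 = 150
y1_3 = 14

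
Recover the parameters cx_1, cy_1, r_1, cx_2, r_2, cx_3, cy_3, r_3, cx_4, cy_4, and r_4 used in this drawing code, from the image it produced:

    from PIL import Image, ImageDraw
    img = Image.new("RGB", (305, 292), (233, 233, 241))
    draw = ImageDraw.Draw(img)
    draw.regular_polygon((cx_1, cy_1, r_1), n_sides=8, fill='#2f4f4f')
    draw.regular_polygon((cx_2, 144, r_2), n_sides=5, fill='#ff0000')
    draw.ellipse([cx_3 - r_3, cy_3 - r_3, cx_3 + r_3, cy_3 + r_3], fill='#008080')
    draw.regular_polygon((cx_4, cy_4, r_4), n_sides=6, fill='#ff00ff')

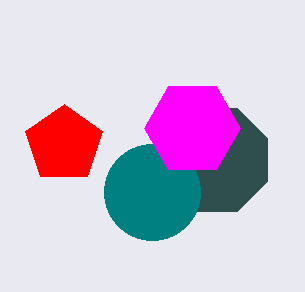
cx_1 = 216; cy_1 = 160; r_1 = 56; cx_2 = 64; r_2 = 40; cx_3 = 152; cy_3 = 192; r_3 = 48; cx_4 = 192; cy_4 = 128; r_4 = 48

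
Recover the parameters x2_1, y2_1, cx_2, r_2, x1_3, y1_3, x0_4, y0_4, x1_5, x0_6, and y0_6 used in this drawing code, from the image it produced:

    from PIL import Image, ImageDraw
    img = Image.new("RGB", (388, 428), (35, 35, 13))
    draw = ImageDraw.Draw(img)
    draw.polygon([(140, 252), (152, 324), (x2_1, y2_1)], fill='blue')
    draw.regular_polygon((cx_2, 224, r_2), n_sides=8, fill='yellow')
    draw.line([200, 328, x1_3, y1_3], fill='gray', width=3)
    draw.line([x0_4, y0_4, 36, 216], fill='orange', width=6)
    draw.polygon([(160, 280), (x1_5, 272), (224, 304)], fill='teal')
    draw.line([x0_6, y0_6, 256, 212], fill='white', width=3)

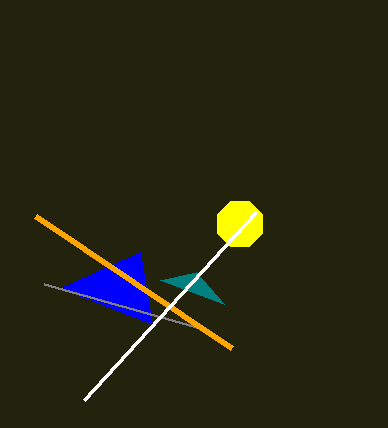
x2_1 = 60, y2_1 = 288, cx_2 = 240, r_2 = 24, x1_3 = 44, y1_3 = 284, x0_4 = 232, y0_4 = 348, x1_5 = 196, x0_6 = 84, y0_6 = 400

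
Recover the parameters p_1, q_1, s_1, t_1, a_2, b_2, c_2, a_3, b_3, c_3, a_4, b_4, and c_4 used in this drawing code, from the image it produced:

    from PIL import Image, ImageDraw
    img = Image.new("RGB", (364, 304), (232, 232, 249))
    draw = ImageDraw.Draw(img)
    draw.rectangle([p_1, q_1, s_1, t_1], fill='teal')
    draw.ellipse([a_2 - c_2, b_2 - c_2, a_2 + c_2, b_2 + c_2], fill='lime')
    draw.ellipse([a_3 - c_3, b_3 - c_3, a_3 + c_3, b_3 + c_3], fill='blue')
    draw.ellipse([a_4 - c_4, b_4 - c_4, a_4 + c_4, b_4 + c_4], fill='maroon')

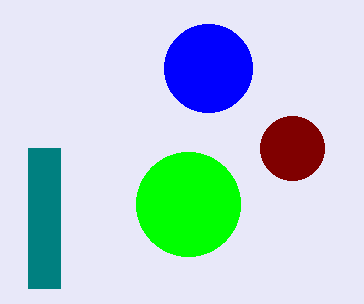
p_1 = 28, q_1 = 148, s_1 = 60, t_1 = 288, a_2 = 188, b_2 = 204, c_2 = 52, a_3 = 208, b_3 = 68, c_3 = 44, a_4 = 292, b_4 = 148, c_4 = 32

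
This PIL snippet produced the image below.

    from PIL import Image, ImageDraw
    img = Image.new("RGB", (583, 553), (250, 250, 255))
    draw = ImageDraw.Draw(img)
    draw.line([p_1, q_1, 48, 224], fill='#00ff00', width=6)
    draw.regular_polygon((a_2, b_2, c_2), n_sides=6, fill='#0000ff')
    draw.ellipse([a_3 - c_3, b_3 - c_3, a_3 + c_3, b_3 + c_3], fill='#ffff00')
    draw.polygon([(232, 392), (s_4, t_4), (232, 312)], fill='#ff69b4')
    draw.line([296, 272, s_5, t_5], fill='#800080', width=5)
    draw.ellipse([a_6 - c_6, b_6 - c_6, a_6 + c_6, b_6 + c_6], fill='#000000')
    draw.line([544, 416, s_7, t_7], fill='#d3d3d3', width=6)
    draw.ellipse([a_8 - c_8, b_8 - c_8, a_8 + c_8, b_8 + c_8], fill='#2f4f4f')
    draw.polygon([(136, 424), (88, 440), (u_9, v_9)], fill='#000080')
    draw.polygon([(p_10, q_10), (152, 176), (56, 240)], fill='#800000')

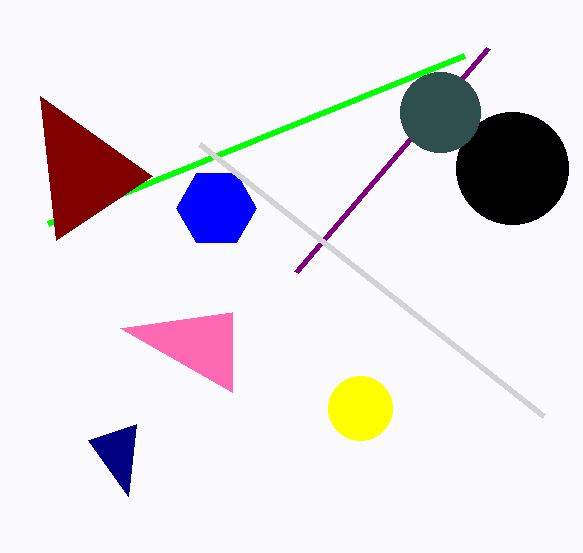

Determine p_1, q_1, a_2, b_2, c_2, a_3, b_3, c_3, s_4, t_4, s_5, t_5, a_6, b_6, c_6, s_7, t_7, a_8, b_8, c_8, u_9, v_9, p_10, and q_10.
p_1 = 464
q_1 = 56
a_2 = 216
b_2 = 208
c_2 = 40
a_3 = 360
b_3 = 408
c_3 = 32
s_4 = 120
t_4 = 328
s_5 = 488
t_5 = 48
a_6 = 512
b_6 = 168
c_6 = 56
s_7 = 200
t_7 = 144
a_8 = 440
b_8 = 112
c_8 = 40
u_9 = 128
v_9 = 496
p_10 = 40
q_10 = 96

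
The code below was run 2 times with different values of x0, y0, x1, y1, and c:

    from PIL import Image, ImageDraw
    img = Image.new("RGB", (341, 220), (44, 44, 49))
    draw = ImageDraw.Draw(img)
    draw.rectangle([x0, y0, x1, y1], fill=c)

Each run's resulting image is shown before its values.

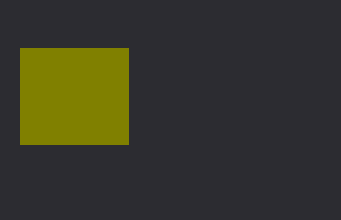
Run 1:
x0 = 20
y0 = 48
x1 = 128
y1 = 144
c = 'olive'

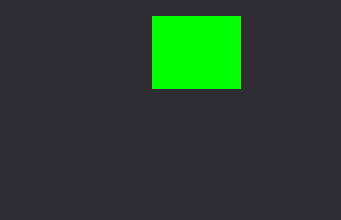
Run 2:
x0 = 152
y0 = 16
x1 = 240
y1 = 88
c = 'lime'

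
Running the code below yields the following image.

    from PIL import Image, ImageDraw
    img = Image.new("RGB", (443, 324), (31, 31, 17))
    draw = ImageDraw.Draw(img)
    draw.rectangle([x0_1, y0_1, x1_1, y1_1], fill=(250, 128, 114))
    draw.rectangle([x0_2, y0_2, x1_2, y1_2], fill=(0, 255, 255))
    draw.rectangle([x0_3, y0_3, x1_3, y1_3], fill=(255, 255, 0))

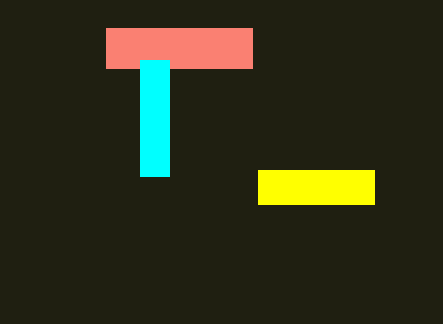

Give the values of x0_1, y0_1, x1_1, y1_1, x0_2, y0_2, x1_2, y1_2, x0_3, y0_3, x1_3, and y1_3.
x0_1 = 106; y0_1 = 28; x1_1 = 252; y1_1 = 68; x0_2 = 140; y0_2 = 60; x1_2 = 169; y1_2 = 176; x0_3 = 258; y0_3 = 170; x1_3 = 374; y1_3 = 204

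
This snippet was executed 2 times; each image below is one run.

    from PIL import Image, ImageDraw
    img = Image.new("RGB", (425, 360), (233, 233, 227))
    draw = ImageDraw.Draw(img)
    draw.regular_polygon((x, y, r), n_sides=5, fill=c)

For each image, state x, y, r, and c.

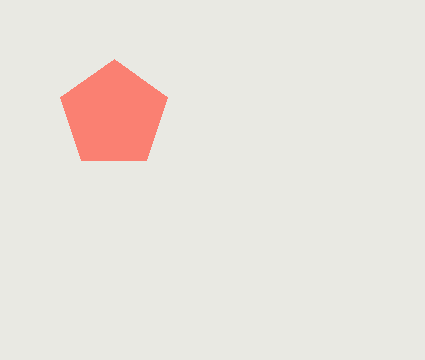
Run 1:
x = 114, y = 115, r = 56, c = 'salmon'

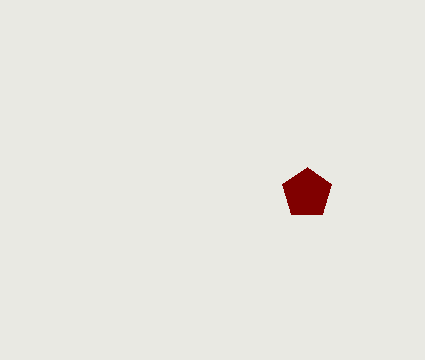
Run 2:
x = 307
y = 193
r = 26
c = 'maroon'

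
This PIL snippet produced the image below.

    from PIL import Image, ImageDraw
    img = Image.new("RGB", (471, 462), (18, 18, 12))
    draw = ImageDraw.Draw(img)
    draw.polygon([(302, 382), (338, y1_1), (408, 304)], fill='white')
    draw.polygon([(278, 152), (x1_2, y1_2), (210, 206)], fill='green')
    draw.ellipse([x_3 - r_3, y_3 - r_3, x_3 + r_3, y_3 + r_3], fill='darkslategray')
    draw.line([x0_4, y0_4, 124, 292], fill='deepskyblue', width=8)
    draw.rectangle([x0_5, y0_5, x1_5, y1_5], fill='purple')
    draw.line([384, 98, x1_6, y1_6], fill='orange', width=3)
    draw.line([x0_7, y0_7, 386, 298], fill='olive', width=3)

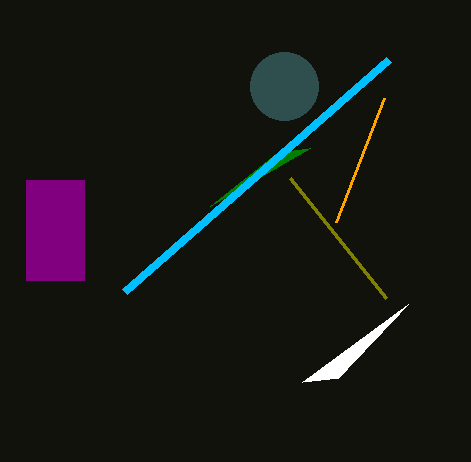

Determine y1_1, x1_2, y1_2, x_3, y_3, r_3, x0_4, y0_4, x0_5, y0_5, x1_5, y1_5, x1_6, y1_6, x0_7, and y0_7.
y1_1 = 378, x1_2 = 310, y1_2 = 148, x_3 = 284, y_3 = 86, r_3 = 34, x0_4 = 388, y0_4 = 60, x0_5 = 26, y0_5 = 180, x1_5 = 84, y1_5 = 280, x1_6 = 336, y1_6 = 222, x0_7 = 290, y0_7 = 178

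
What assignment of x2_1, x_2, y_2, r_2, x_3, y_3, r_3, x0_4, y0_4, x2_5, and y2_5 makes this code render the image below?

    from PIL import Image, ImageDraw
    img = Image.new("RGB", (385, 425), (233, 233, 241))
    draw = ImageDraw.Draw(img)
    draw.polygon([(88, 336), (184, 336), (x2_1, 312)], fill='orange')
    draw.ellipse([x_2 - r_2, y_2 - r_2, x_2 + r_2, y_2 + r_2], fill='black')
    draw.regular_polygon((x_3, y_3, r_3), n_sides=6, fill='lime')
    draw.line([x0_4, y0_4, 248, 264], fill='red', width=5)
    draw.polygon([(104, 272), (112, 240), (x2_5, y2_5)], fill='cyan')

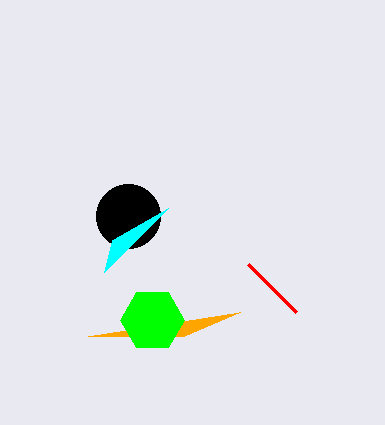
x2_1 = 240; x_2 = 128; y_2 = 216; r_2 = 32; x_3 = 152; y_3 = 320; r_3 = 32; x0_4 = 296; y0_4 = 312; x2_5 = 168; y2_5 = 208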